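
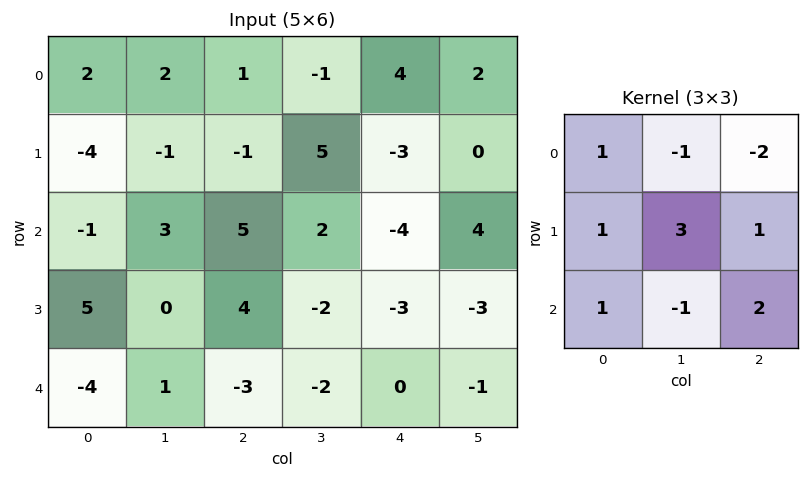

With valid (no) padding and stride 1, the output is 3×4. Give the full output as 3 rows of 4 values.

-4 6 0 1
25 2 7 -3
-16 4 5 -20

Output[0,0]: The receptive field on the input at this output position is [2 2 1 / -4 -1 -1 / -1 3 5]. Elementwise product with the kernel and sum: 2·1 + 2·-1 + 1·-2 + -4·1 + -1·3 + -1·1 + -1·1 + 3·-1 + 5·2.
Output[0,1]: The receptive field on the input at this output position is [2 1 -1 / -1 -1 5 / 3 5 2]. Elementwise product with the kernel and sum: 2·1 + 1·-1 + -1·-2 + -1·1 + -1·3 + 5·1 + 3·1 + 5·-1 + 2·2.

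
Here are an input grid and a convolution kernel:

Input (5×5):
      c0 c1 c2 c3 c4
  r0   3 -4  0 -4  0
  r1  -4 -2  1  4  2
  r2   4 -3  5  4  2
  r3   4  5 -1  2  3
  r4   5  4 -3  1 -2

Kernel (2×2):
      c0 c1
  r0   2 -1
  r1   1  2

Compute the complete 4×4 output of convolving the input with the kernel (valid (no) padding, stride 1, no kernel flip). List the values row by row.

Output[0,0]: The receptive field on the input at this output position is [3 -4 / -4 -2]. Elementwise product with the kernel and sum: 3·2 + -4·-1 + -4·1 + -2·2.

2 -8 13 0
-8 2 11 14
25 -8 9 14
16 9 -5 -2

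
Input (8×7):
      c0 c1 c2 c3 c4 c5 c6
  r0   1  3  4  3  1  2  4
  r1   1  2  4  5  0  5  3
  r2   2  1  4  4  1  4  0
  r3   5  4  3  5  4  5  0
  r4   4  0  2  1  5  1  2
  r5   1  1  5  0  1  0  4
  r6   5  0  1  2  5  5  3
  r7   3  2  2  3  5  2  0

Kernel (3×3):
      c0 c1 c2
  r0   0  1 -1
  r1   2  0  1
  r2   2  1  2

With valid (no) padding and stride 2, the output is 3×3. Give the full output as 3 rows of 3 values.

Output[0,0]: The receptive field on the input at this output position is [1 3 4 / 1 2 4 / 2 1 4]. Elementwise product with the kernel and sum: 3·1 + 4·-1 + 1·2 + 4·1 + 2·2 + 1·1 + 4·2.

18 24 7
22 28 27
17 21 26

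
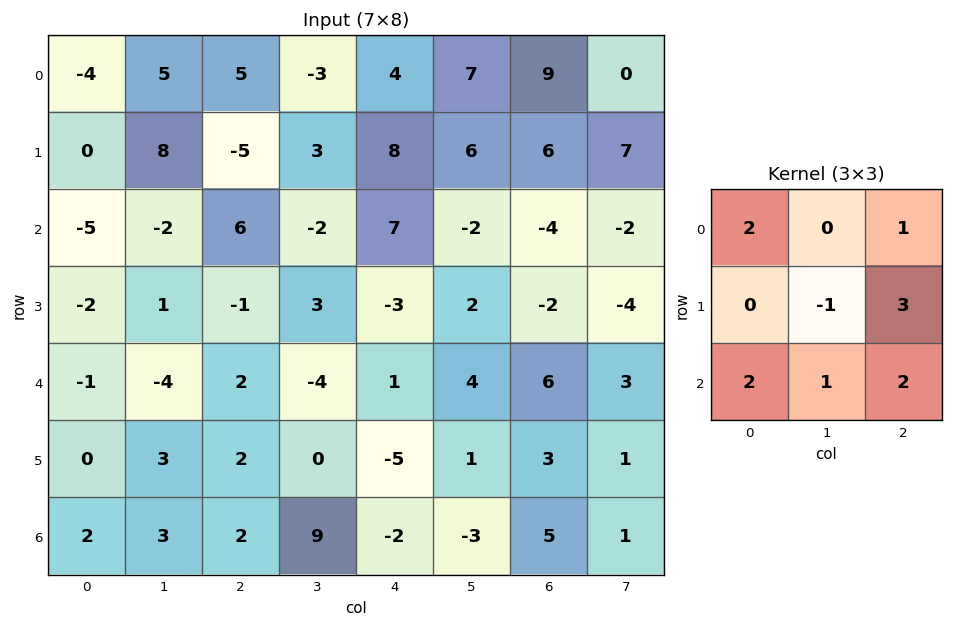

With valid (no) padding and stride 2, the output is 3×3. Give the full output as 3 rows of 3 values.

Output[0,0]: The receptive field on the input at this output position is [-4 5 5 / 0 8 -5 / -5 -2 6]. Elementwise product with the kernel and sum: -4·2 + 5·1 + 8·-1 + -5·3 + -5·2 + -2·1 + 6·2.
Output[0,1]: The receptive field on the input at this output position is [5 -3 4 / -5 3 8 / 6 -2 7]. Elementwise product with the kernel and sum: 5·2 + 4·1 + 3·-1 + 8·3 + 6·2 + -2·1 + 7·2.

-26 59 33
-10 9 20
14 -1 19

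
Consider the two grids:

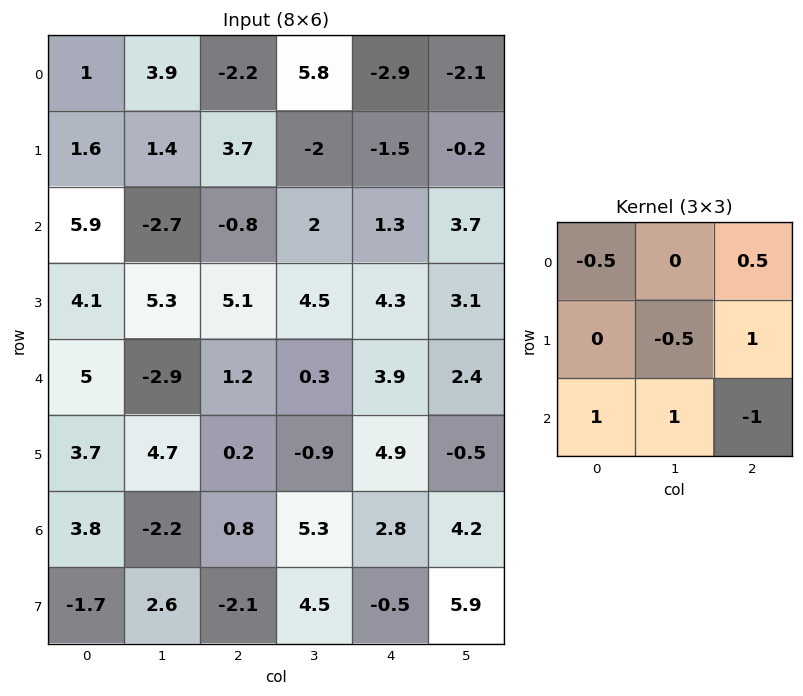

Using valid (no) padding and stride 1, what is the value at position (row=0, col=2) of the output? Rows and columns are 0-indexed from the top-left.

-0.95

The receptive field on the input at this output position is [-2.2 5.8 -2.9 / 3.7 -2 -1.5 / -0.8 2 1.3]. Elementwise product with the kernel and sum: -2.2·-0.5 + -2.9·0.5 + -2·-0.5 + -1.5·1 + -0.8·1 + 2·1 + 1.3·-1.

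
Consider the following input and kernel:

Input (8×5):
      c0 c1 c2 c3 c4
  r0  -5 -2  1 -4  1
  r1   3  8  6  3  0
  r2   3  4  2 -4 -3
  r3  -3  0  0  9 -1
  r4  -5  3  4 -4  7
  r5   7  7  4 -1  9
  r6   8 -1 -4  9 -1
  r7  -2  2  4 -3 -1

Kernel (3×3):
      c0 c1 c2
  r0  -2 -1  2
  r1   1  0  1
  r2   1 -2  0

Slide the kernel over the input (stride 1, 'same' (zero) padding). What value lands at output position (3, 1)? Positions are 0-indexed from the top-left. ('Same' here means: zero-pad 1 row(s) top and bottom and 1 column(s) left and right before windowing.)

The receptive field on the zero-padded input at this output position is [3 4 2 / -3 0 0 / -5 3 4]. Elementwise product with the kernel and sum: 3·-2 + 4·-1 + 2·2 + -3·1 + 0·1 + -5·1 + 3·-2.

-20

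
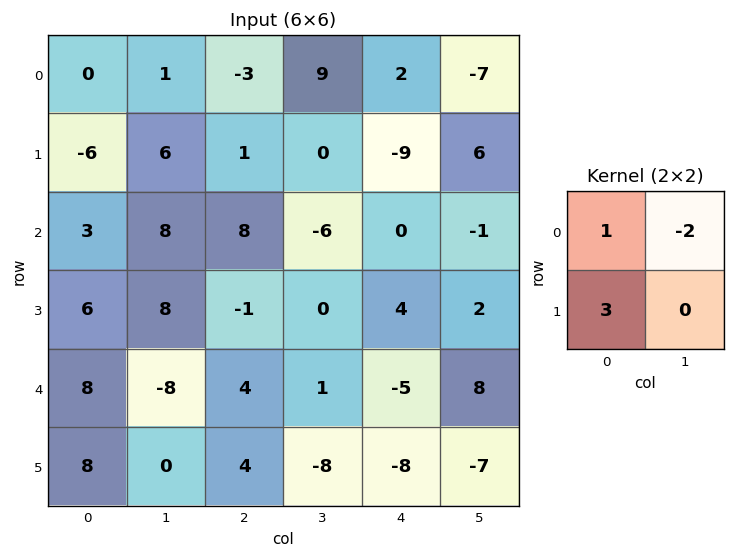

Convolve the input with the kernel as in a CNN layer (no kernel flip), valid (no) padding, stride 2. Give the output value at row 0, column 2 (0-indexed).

-11

The receptive field on the input at this output position is [2 -7 / -9 6]. Elementwise product with the kernel and sum: 2·1 + -7·-2 + -9·3.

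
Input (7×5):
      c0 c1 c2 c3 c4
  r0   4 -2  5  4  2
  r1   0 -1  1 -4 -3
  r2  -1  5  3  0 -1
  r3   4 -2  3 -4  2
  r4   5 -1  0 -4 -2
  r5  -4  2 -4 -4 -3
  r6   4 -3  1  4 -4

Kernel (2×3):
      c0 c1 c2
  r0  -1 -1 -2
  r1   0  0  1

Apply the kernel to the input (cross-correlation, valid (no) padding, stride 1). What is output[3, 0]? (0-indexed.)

The receptive field on the input at this output position is [4 -2 3 / 5 -1 0]. Elementwise product with the kernel and sum: 4·-1 + -2·-1 + 3·-2 + 0·1.

-8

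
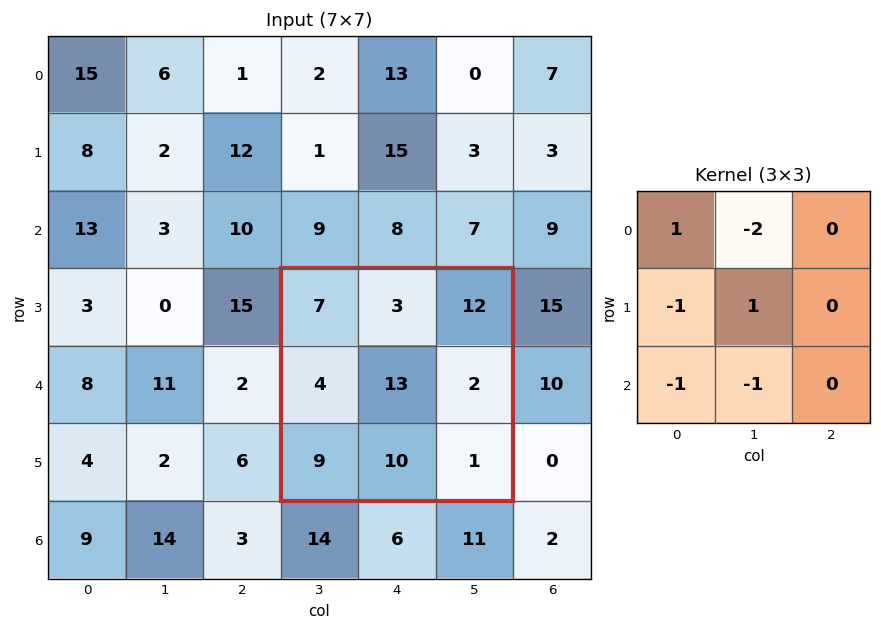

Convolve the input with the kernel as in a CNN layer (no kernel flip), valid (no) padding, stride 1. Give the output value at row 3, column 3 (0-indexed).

The receptive field on the input at this output position is [7 3 12 / 4 13 2 / 9 10 1]. Elementwise product with the kernel and sum: 7·1 + 3·-2 + 4·-1 + 13·1 + 9·-1 + 10·-1.

-9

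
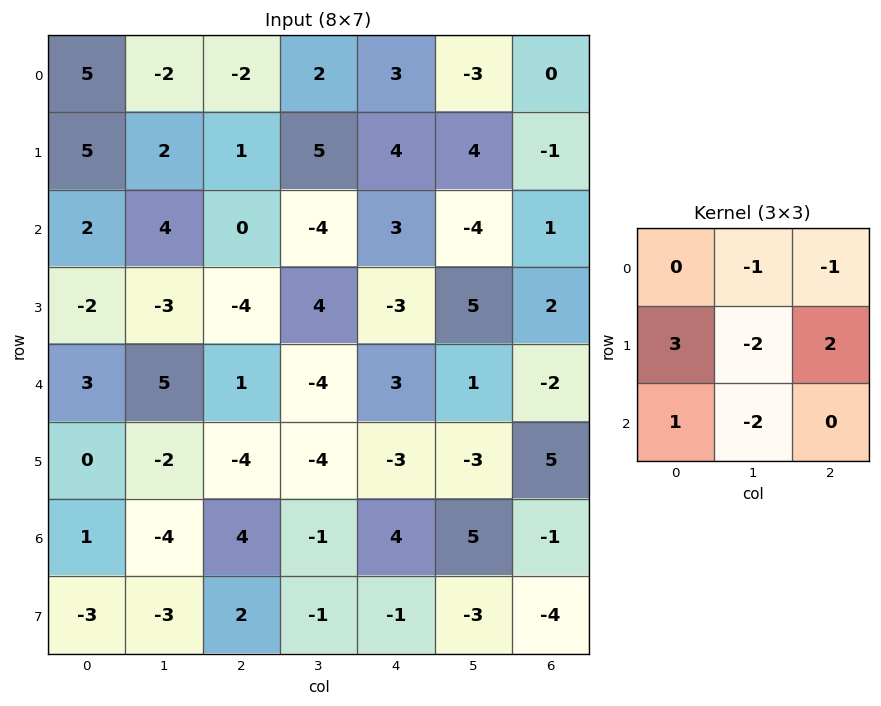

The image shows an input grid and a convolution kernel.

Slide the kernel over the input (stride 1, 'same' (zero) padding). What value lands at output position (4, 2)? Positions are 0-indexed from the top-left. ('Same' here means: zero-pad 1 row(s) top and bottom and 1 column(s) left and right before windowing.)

11

The receptive field on the zero-padded input at this output position is [-3 -4 4 / 5 1 -4 / -2 -4 -4]. Elementwise product with the kernel and sum: -4·-1 + 4·-1 + 5·3 + 1·-2 + -4·2 + -2·1 + -4·-2.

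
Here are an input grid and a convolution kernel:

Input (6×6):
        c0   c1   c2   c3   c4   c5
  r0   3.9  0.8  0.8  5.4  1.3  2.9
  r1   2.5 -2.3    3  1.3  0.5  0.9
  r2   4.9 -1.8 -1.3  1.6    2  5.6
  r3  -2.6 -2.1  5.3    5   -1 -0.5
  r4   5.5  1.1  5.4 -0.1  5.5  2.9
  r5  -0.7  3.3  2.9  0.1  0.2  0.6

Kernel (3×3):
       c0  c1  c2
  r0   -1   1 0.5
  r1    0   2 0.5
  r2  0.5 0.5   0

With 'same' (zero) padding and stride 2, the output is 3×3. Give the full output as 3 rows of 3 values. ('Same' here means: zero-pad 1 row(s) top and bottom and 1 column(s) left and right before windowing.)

Output[0,0]: The receptive field on the zero-padded input at this output position is [0 0 0 / 0 3.9 0.8 / 0 2.5 -2.3]. Elementwise product with the kernel and sum: 0·-1 + 0·1 + 0·0.5 + 3.9·2 + 0.8·0.5 + 0·0.5 + 2.5·0.5.
Output[0,1]: The receptive field on the zero-padded input at this output position is [0 0 0 / 0.8 0.8 5.4 / -2.3 3 1.3]. Elementwise product with the kernel and sum: 0·-1 + 0·1 + 0·0.5 + 0.8·2 + 5.4·0.5 + -2.3·0.5 + 3·0.5.

9.45 4.65 4.95
8.95 5.75 8.45
7.55 23.75 6.35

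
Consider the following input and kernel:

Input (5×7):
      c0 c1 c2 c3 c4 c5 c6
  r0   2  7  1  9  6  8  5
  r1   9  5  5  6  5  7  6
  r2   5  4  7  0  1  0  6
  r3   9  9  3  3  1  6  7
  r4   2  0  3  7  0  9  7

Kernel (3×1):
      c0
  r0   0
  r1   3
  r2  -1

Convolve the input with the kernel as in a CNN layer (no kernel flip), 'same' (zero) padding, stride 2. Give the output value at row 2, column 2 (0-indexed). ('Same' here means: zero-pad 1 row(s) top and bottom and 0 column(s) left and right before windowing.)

The receptive field on the zero-padded input at this output position is [1 / 0 / 0]. Elementwise product with the kernel and sum: 0·3 + 0·-1.

0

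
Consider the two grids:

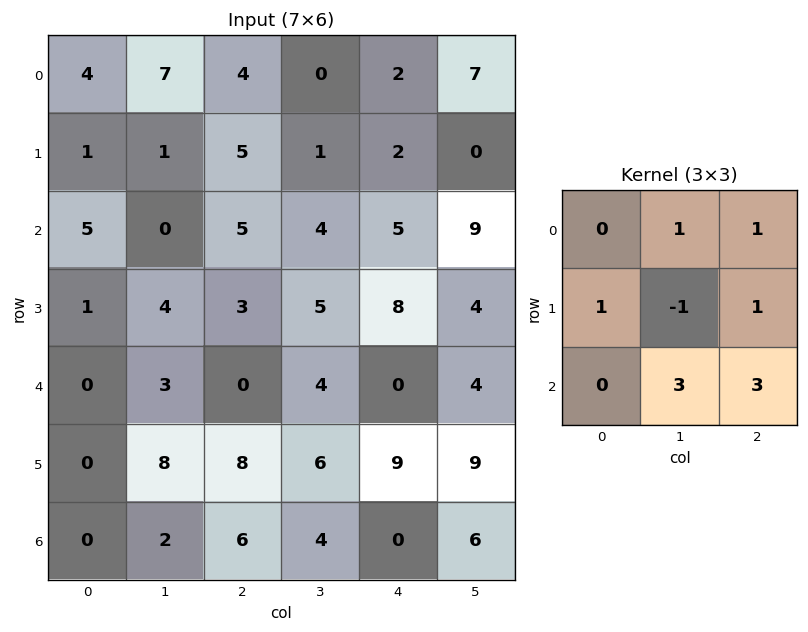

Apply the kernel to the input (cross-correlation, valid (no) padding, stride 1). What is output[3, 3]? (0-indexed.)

The receptive field on the input at this output position is [5 8 4 / 4 0 4 / 6 9 9]. Elementwise product with the kernel and sum: 8·1 + 4·1 + 4·1 + 0·-1 + 4·1 + 9·3 + 9·3.

74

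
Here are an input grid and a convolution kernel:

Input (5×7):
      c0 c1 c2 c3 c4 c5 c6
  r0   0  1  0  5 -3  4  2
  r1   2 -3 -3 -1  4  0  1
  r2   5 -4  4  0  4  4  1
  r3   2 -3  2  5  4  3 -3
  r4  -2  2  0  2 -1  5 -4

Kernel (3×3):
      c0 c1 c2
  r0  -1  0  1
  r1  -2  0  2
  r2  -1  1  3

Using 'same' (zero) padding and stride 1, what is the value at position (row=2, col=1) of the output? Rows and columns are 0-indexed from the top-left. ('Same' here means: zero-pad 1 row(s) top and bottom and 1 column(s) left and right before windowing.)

-6

The receptive field on the zero-padded input at this output position is [2 -3 -3 / 5 -4 4 / 2 -3 2]. Elementwise product with the kernel and sum: 2·-1 + -3·1 + 5·-2 + 4·2 + 2·-1 + -3·1 + 2·3.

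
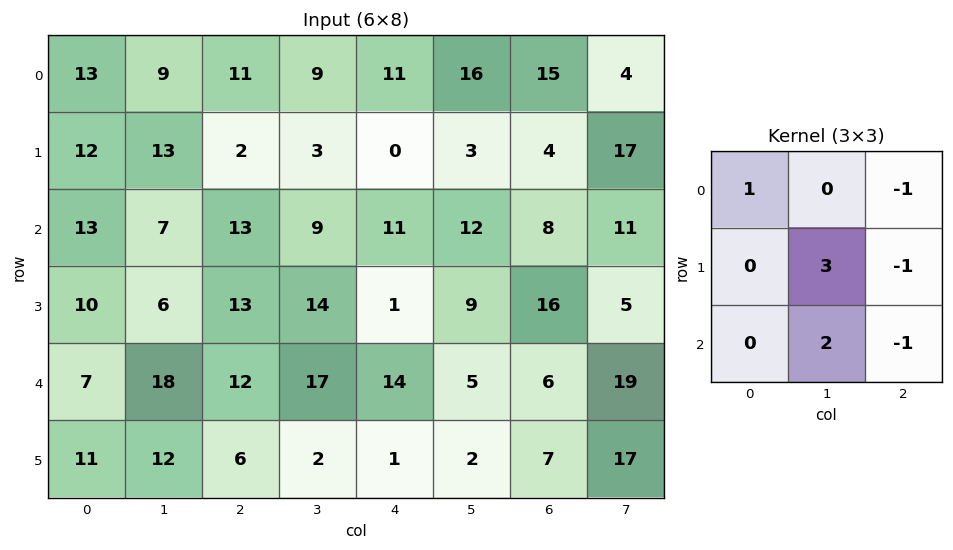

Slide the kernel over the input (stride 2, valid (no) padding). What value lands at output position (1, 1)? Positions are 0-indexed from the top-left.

63

The receptive field on the input at this output position is [13 9 11 / 13 14 1 / 12 17 14]. Elementwise product with the kernel and sum: 13·1 + 11·-1 + 14·3 + 1·-1 + 17·2 + 14·-1.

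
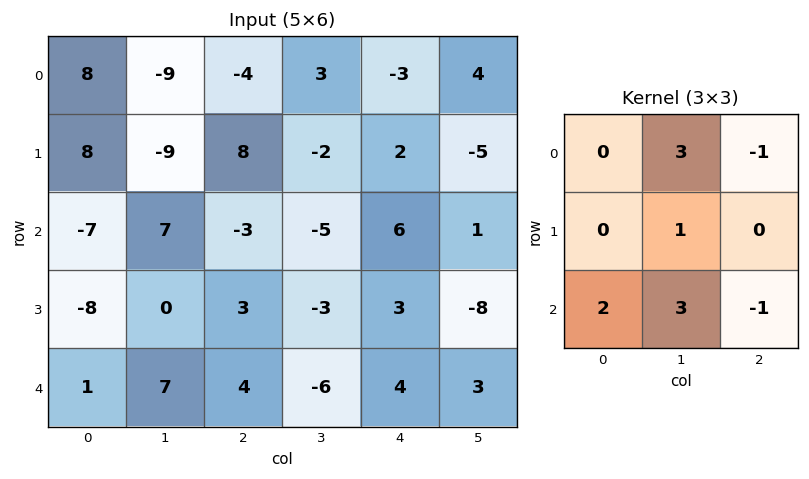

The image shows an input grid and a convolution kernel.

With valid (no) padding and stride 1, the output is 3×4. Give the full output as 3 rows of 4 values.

Output[0,0]: The receptive field on the input at this output position is [8 -9 -4 / 8 -9 8 / -7 7 -3]. Elementwise product with the kernel and sum: -9·3 + -4·-1 + -9·1 + -7·2 + 7·3 + -3·-1.
Output[0,1]: The receptive field on the input at this output position is [-9 -4 3 / -9 8 -2 / 7 -3 -5]. Elementwise product with the kernel and sum: -4·3 + 3·-1 + 8·1 + 7·2 + -3·3 + -5·-1.

-22 3 -17 -4
-47 35 -19 28
43 31 -38 17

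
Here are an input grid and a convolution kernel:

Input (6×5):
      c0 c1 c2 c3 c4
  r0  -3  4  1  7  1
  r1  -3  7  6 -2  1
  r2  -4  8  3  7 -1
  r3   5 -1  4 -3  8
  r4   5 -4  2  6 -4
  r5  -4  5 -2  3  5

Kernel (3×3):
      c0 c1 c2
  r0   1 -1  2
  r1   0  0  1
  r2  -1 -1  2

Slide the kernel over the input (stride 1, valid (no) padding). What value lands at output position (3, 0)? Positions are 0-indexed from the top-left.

The receptive field on the input at this output position is [5 -1 4 / 5 -4 2 / -4 5 -2]. Elementwise product with the kernel and sum: 5·1 + -1·-1 + 4·2 + 2·1 + -4·-1 + 5·-1 + -2·2.

11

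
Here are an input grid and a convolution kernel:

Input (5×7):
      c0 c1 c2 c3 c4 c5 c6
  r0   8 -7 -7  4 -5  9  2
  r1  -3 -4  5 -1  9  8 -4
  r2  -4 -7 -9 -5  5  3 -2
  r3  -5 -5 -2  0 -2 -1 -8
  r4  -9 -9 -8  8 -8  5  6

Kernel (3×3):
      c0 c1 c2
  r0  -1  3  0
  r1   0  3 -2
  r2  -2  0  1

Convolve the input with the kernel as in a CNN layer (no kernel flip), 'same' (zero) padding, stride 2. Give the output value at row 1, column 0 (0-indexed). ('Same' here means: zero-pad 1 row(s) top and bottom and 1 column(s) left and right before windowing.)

-12

The receptive field on the zero-padded input at this output position is [0 -3 -4 / 0 -4 -7 / 0 -5 -5]. Elementwise product with the kernel and sum: 0·-1 + -3·3 + -4·3 + -7·-2 + 0·-2 + -5·1.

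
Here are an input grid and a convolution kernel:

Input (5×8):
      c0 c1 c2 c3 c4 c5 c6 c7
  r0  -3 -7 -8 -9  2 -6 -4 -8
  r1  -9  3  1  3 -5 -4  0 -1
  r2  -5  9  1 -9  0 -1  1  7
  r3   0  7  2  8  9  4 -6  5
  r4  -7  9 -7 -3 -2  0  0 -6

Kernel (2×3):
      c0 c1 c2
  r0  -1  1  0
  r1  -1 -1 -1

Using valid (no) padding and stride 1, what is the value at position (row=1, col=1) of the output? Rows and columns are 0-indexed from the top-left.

The receptive field on the input at this output position is [3 1 3 / 9 1 -9]. Elementwise product with the kernel and sum: 3·-1 + 1·1 + 9·-1 + 1·-1 + -9·-1.

-3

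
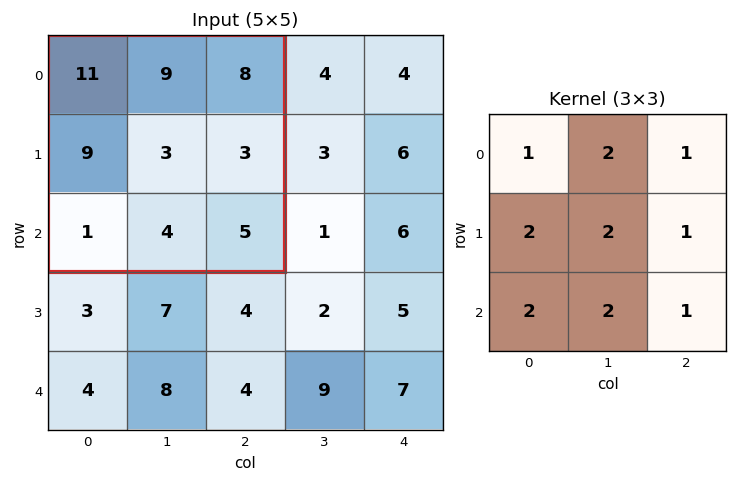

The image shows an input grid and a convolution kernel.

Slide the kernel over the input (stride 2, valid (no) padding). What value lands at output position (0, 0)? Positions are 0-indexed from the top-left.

79

The receptive field on the input at this output position is [11 9 8 / 9 3 3 / 1 4 5]. Elementwise product with the kernel and sum: 11·1 + 9·2 + 8·1 + 9·2 + 3·2 + 3·1 + 1·2 + 4·2 + 5·1.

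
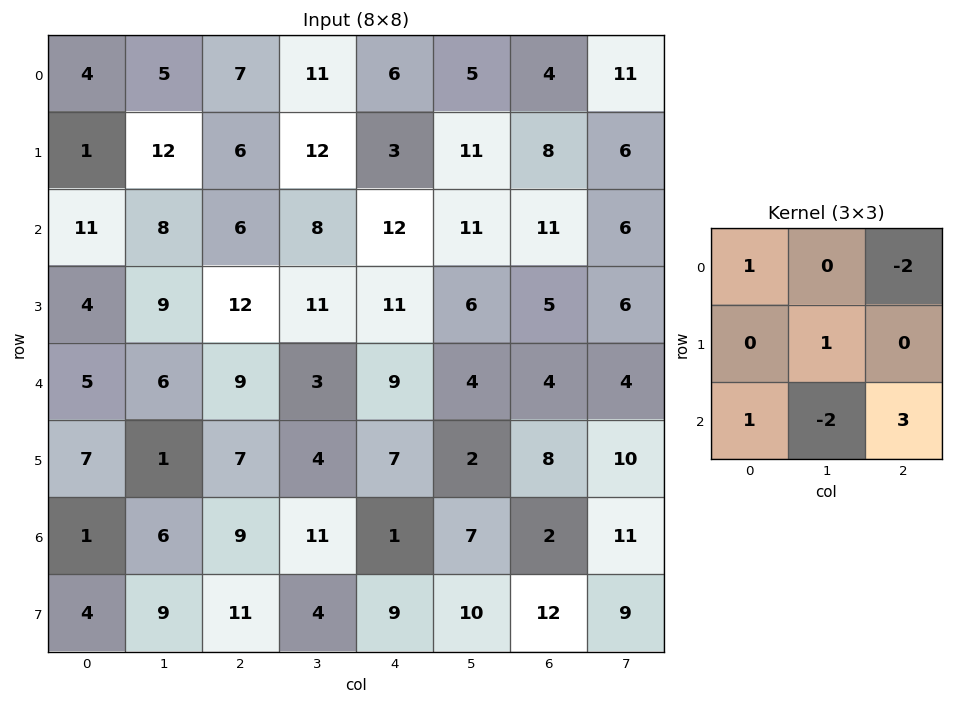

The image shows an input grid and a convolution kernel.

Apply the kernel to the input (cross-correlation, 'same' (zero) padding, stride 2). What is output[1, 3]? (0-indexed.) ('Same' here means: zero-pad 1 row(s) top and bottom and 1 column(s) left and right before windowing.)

24

The receptive field on the zero-padded input at this output position is [11 8 6 / 11 11 6 / 6 5 6]. Elementwise product with the kernel and sum: 11·1 + 6·-2 + 11·1 + 6·1 + 5·-2 + 6·3.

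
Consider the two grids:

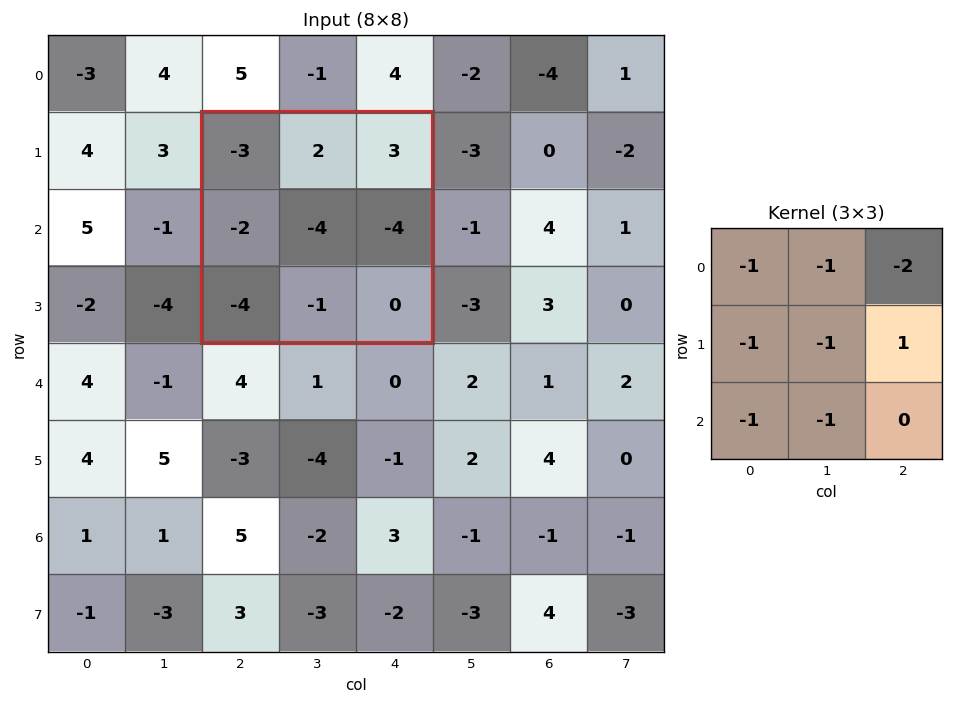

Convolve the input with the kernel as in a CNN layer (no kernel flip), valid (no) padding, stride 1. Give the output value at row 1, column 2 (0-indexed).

The receptive field on the input at this output position is [-3 2 3 / -2 -4 -4 / -4 -1 0]. Elementwise product with the kernel and sum: -3·-1 + 2·-1 + 3·-2 + -2·-1 + -4·-1 + -4·1 + -4·-1 + -1·-1.

2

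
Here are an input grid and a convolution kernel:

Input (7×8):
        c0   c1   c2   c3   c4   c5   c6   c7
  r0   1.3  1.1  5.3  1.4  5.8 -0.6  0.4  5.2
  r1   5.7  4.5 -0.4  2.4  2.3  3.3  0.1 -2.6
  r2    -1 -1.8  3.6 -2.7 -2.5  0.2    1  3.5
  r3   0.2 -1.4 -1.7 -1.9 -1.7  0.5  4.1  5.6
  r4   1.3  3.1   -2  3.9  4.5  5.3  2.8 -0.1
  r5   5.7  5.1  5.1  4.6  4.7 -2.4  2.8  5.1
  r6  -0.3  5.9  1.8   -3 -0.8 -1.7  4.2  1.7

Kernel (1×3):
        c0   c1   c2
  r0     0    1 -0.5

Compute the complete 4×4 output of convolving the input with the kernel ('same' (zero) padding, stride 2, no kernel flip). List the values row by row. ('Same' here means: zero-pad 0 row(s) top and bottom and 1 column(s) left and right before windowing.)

0.75 4.6 6.1 -2.2
-0.1 4.95 -2.6 -0.75
-0.25 -3.95 1.85 2.85
-3.25 3.3 0.05 3.35

Output[0,0]: The receptive field on the zero-padded input at this output position is [0 1.3 1.1]. Elementwise product with the kernel and sum: 1.3·1 + 1.1·-0.5.
Output[0,1]: The receptive field on the zero-padded input at this output position is [1.1 5.3 1.4]. Elementwise product with the kernel and sum: 5.3·1 + 1.4·-0.5.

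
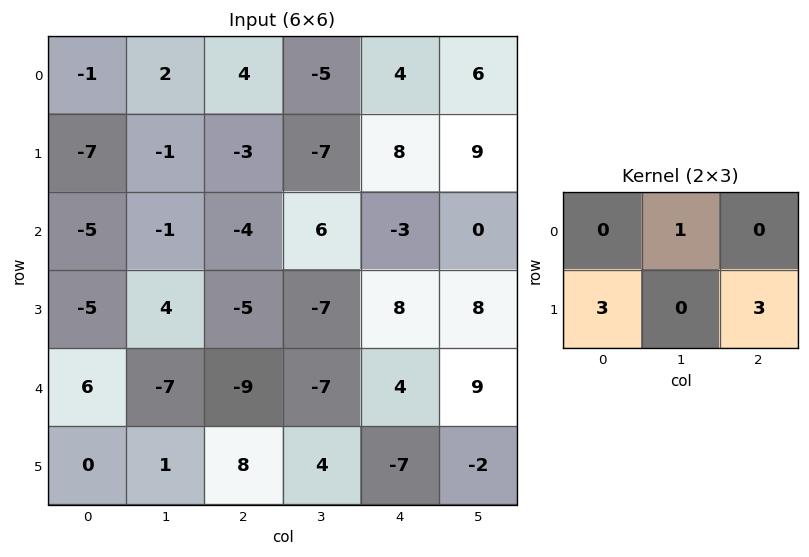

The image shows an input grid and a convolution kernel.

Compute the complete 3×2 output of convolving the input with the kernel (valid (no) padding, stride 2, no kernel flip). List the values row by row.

-28 10
-31 15
17 -4

Output[0,0]: The receptive field on the input at this output position is [-1 2 4 / -7 -1 -3]. Elementwise product with the kernel and sum: 2·1 + -7·3 + -3·3.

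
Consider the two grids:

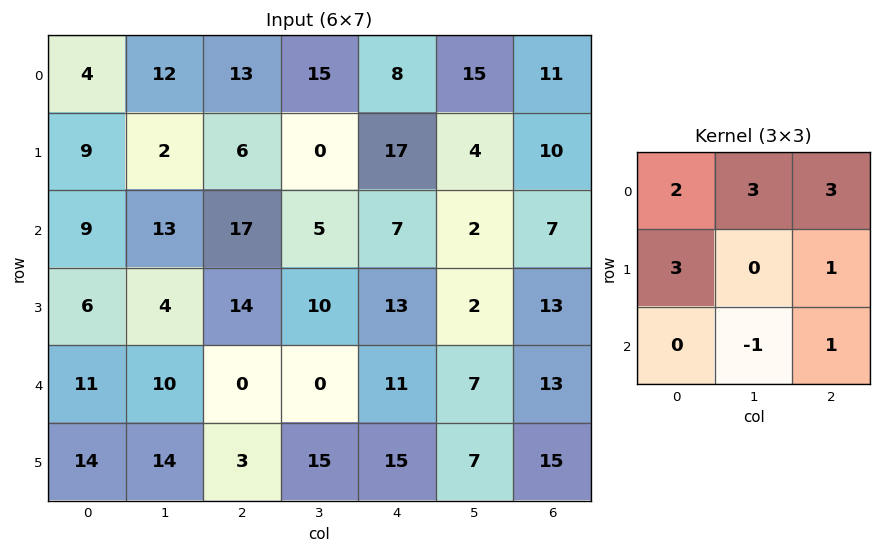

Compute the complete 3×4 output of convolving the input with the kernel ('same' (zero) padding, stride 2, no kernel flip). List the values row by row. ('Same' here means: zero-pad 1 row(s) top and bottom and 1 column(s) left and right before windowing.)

5 45 47 35
44 62 69 31
40 122 64 49

Output[0,0]: The receptive field on the zero-padded input at this output position is [0 0 0 / 0 4 12 / 0 9 2]. Elementwise product with the kernel and sum: 0·2 + 0·3 + 0·3 + 0·3 + 12·1 + 9·-1 + 2·1.
Output[0,1]: The receptive field on the zero-padded input at this output position is [0 0 0 / 12 13 15 / 2 6 0]. Elementwise product with the kernel and sum: 0·2 + 0·3 + 0·3 + 12·3 + 15·1 + 6·-1 + 0·1.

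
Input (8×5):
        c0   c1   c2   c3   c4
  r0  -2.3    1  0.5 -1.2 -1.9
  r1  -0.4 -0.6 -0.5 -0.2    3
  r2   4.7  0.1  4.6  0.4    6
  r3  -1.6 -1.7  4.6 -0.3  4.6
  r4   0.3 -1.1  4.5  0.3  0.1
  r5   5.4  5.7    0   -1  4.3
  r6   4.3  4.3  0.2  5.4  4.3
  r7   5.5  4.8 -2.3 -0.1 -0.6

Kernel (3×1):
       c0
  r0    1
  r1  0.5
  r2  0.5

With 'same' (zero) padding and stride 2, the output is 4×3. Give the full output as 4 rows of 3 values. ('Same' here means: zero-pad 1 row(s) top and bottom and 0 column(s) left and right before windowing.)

Output[0,0]: The receptive field on the zero-padded input at this output position is [0 / -2.3 / -0.4]. Elementwise product with the kernel and sum: 0·1 + -2.3·0.5 + -0.4·0.5.

-1.35 0 0.55
1.15 4.1 8.3
1.25 6.85 6.8
10.3 -1.05 6.15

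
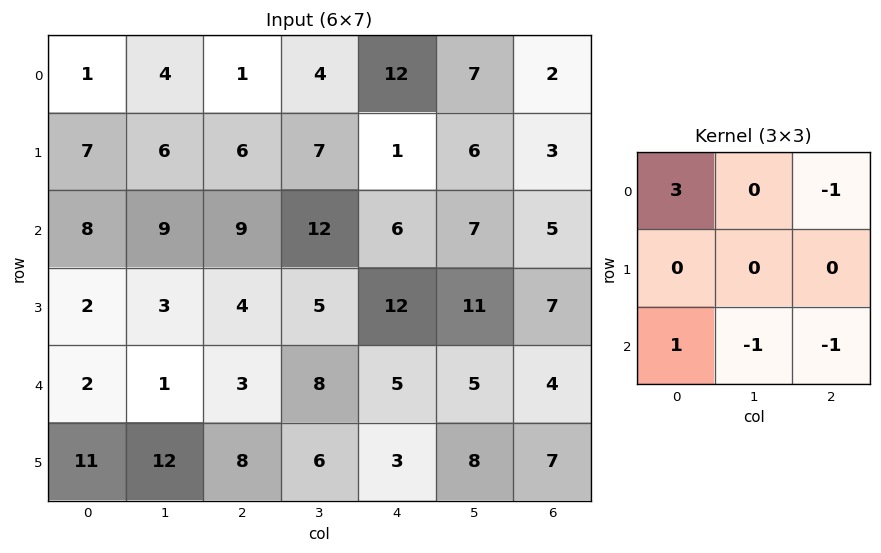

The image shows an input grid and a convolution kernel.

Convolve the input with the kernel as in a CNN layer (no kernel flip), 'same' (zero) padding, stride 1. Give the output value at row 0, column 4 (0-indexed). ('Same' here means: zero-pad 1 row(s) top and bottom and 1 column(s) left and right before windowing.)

The receptive field on the zero-padded input at this output position is [0 0 0 / 4 12 7 / 7 1 6]. Elementwise product with the kernel and sum: 0·3 + 0·-1 + 7·1 + 1·-1 + 6·-1.

0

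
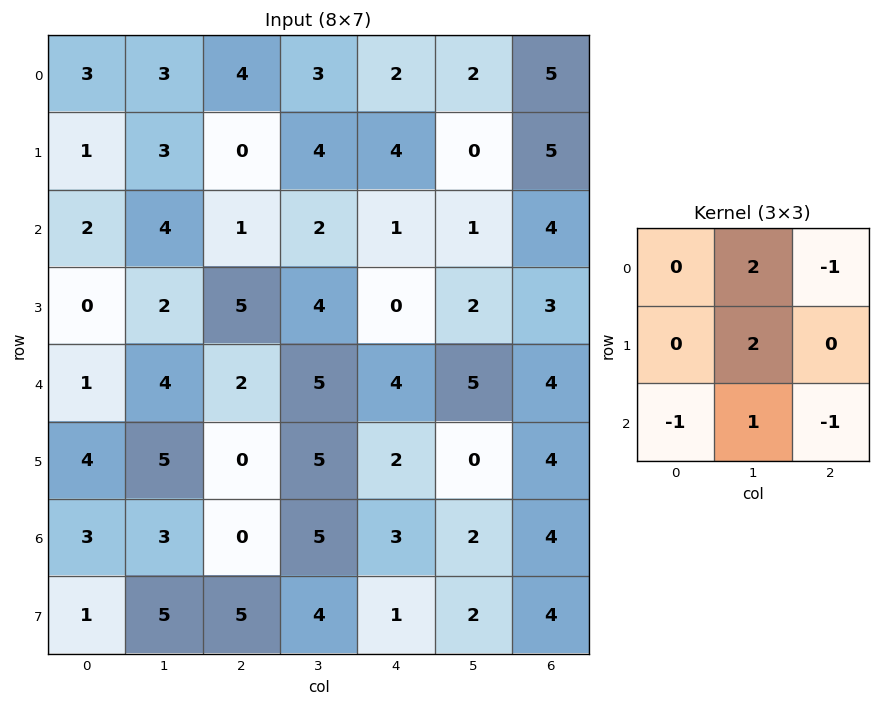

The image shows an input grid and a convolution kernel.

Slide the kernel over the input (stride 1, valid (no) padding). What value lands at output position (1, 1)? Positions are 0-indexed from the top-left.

The receptive field on the input at this output position is [3 0 4 / 4 1 2 / 2 5 4]. Elementwise product with the kernel and sum: 0·2 + 4·-1 + 1·2 + 2·-1 + 5·1 + 4·-1.

-3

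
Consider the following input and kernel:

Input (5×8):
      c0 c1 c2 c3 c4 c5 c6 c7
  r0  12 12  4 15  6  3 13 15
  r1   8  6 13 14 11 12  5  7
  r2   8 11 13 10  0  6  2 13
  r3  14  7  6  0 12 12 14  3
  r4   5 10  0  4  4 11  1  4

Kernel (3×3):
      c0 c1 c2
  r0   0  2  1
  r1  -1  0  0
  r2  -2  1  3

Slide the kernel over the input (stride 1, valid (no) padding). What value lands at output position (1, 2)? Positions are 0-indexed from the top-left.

The receptive field on the input at this output position is [13 14 11 / 13 10 0 / 6 0 12]. Elementwise product with the kernel and sum: 14·2 + 11·1 + 13·-1 + 6·-2 + 0·1 + 12·3.

50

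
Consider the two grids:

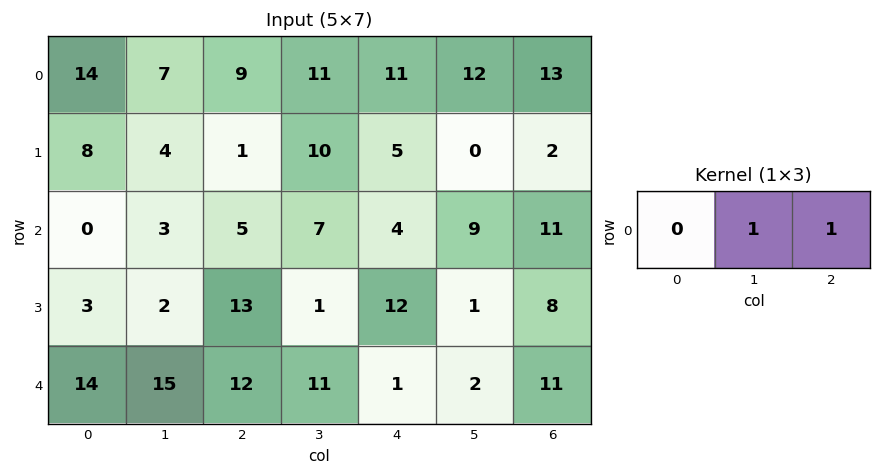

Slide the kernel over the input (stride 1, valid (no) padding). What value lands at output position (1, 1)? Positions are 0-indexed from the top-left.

The receptive field on the input at this output position is [4 1 10]. Elementwise product with the kernel and sum: 1·1 + 10·1.

11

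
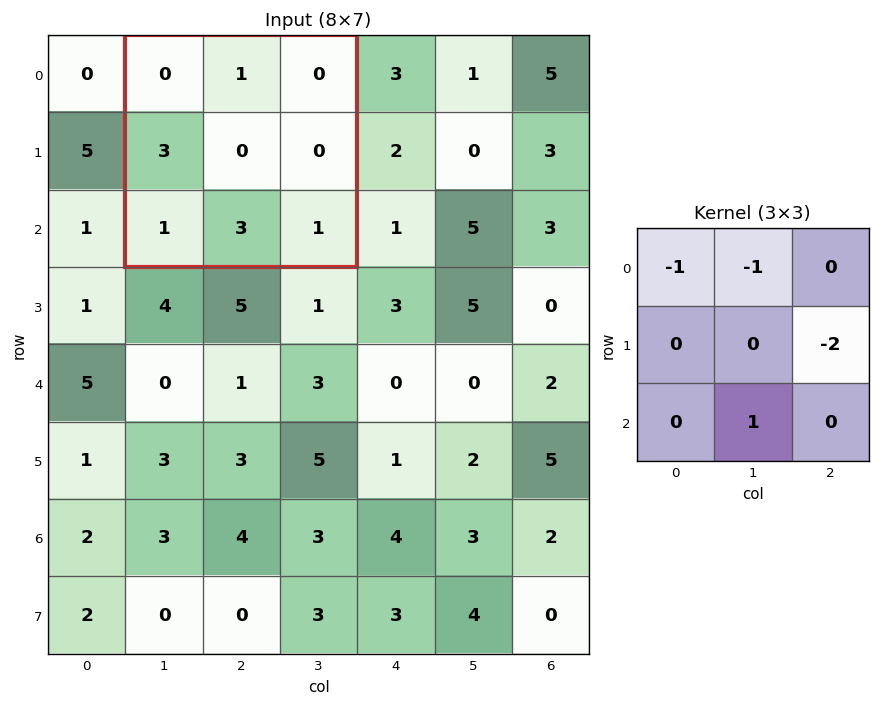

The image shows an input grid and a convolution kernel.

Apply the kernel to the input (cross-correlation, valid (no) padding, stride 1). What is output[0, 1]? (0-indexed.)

The receptive field on the input at this output position is [0 1 0 / 3 0 0 / 1 3 1]. Elementwise product with the kernel and sum: 0·-1 + 1·-1 + 0·-2 + 3·1.

2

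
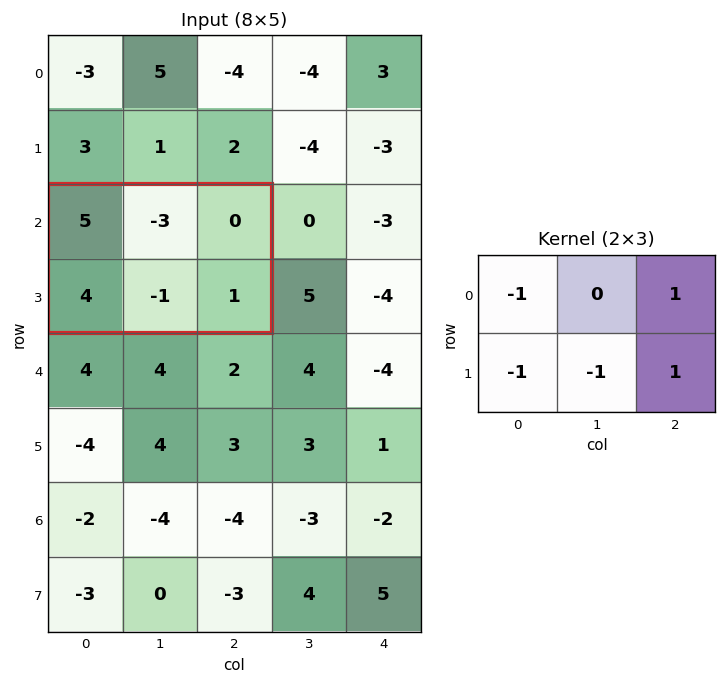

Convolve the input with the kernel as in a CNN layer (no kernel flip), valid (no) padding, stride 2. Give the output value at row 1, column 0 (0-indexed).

The receptive field on the input at this output position is [5 -3 0 / 4 -1 1]. Elementwise product with the kernel and sum: 5·-1 + 0·1 + 4·-1 + -1·-1 + 1·1.

-7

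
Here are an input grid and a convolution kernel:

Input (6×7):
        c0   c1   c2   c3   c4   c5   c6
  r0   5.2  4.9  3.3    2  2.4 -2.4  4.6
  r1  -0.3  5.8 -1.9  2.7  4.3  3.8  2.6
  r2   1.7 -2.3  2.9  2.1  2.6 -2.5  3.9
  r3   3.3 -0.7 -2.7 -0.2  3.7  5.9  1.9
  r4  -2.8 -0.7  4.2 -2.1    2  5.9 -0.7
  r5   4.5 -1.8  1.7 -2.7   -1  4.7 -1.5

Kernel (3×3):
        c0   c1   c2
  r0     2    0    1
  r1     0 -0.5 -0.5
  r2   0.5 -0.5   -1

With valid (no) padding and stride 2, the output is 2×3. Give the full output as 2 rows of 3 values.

Output[0,0]: The receptive field on the input at this output position is [5.2 4.9 3.3 / -0.3 5.8 -1.9 / 1.7 -2.3 2.9]. Elementwise product with the kernel and sum: 5.2·2 + 3.3·1 + 5.8·-0.5 + -1.9·-0.5 + 1.7·0.5 + -2.3·-0.5 + 2.9·-1.

10.85 3.3 4.85
2.75 7.8 3.95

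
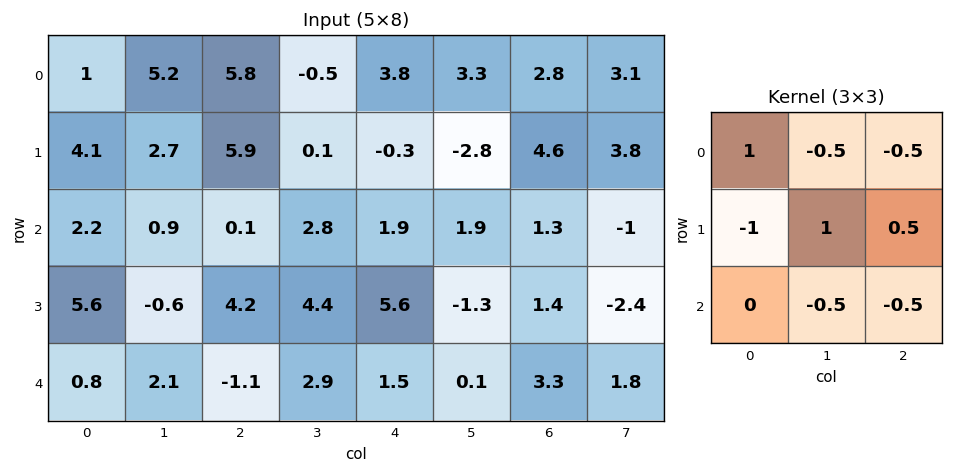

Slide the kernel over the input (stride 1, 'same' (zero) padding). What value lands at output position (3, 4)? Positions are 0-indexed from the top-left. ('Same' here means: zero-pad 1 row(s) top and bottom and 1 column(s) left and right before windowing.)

0.65

The receptive field on the zero-padded input at this output position is [2.8 1.9 1.9 / 4.4 5.6 -1.3 / 2.9 1.5 0.1]. Elementwise product with the kernel and sum: 2.8·1 + 1.9·-0.5 + 1.9·-0.5 + 4.4·-1 + 5.6·1 + -1.3·0.5 + 1.5·-0.5 + 0.1·-0.5.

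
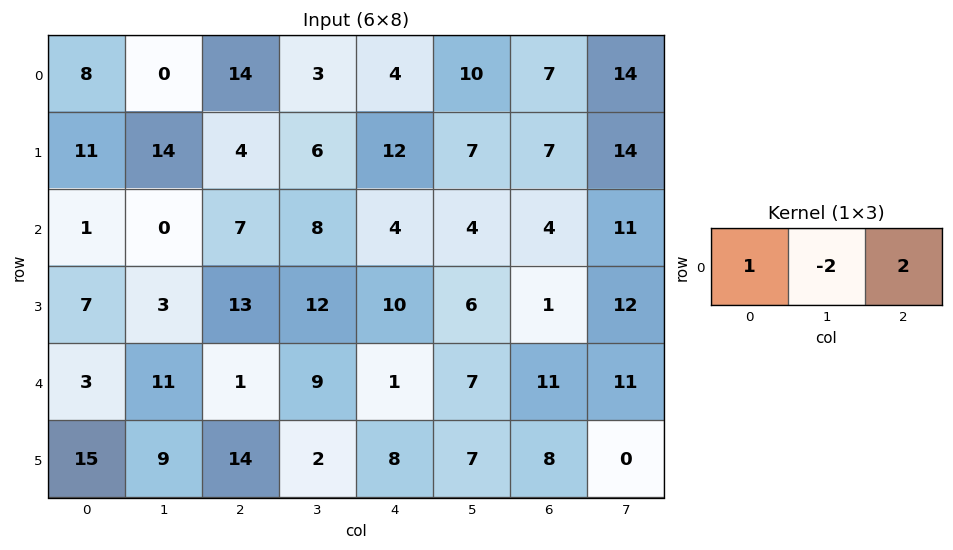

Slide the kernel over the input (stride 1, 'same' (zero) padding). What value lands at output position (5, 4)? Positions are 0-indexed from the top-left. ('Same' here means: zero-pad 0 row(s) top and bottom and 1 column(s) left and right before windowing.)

0

The receptive field on the zero-padded input at this output position is [2 8 7]. Elementwise product with the kernel and sum: 2·1 + 8·-2 + 7·2.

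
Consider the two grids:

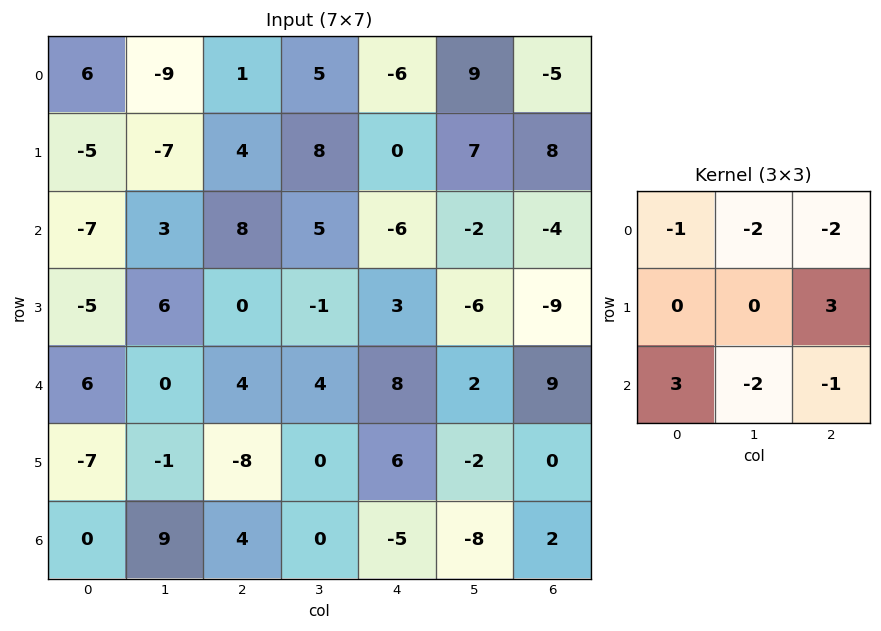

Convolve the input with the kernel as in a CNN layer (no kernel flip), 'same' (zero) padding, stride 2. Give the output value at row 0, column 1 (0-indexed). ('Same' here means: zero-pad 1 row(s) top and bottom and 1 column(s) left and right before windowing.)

The receptive field on the zero-padded input at this output position is [0 0 0 / -9 1 5 / -7 4 8]. Elementwise product with the kernel and sum: 0·-1 + 0·-2 + 0·-2 + 5·3 + -7·3 + 4·-2 + 8·-1.

-22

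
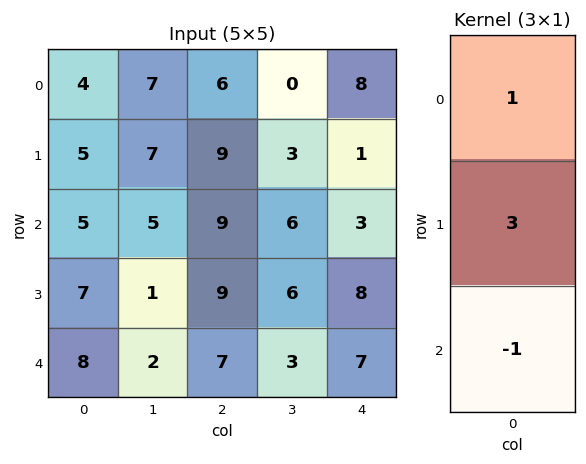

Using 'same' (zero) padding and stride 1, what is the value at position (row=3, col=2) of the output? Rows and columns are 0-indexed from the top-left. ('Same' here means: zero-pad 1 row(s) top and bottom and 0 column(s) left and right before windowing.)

The receptive field on the zero-padded input at this output position is [9 / 9 / 7]. Elementwise product with the kernel and sum: 9·1 + 9·3 + 7·-1.

29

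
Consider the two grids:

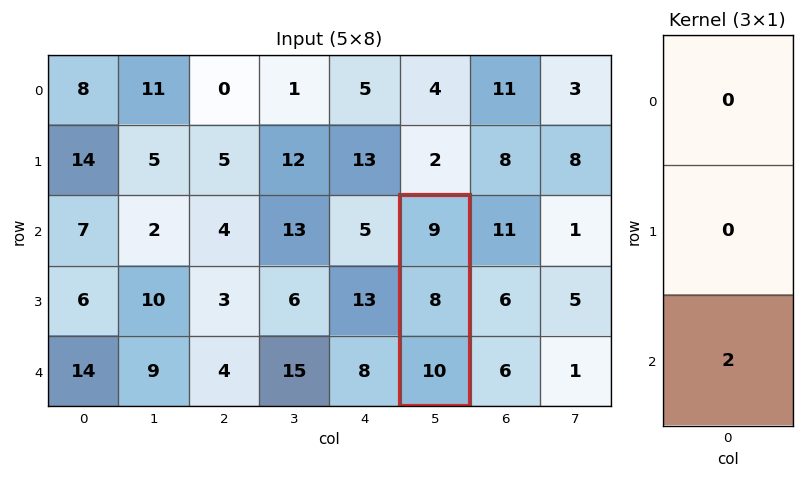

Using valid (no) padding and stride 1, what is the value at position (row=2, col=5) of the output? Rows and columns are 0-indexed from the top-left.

20

The receptive field on the input at this output position is [9 / 8 / 10]. Elementwise product with the kernel and sum: 10·2.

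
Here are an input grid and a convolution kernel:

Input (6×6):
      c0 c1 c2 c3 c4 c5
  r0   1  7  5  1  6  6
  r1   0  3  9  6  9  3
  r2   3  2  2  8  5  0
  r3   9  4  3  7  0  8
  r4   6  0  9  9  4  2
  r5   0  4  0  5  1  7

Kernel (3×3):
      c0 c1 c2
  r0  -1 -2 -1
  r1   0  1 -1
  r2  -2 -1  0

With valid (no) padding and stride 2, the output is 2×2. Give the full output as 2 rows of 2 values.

Output[0,0]: The receptive field on the input at this output position is [1 7 5 / 0 3 9 / 3 2 2]. Elementwise product with the kernel and sum: 1·-1 + 7·-2 + 5·-1 + 3·1 + 9·-1 + 3·-2 + 2·-1.

-34 -28
-20 -43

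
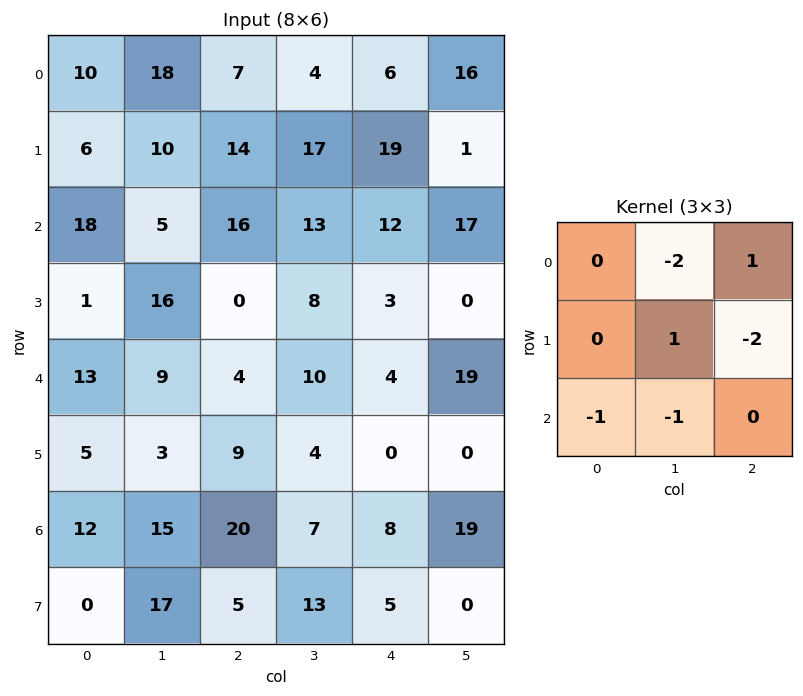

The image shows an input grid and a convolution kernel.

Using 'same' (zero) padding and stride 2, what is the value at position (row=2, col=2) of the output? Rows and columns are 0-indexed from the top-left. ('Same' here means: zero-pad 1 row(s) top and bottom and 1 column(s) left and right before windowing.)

The receptive field on the zero-padded input at this output position is [8 3 0 / 10 4 19 / 4 0 0]. Elementwise product with the kernel and sum: 3·-2 + 0·1 + 4·1 + 19·-2 + 4·-1 + 0·-1.

-44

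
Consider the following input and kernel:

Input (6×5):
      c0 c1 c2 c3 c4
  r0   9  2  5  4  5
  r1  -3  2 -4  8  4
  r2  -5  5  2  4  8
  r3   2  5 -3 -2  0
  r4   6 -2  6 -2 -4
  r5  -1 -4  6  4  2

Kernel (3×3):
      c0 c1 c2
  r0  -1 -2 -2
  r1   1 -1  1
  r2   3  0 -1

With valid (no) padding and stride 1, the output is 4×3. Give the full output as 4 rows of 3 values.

Output[0,0]: The receptive field on the input at this output position is [9 2 5 / -3 2 -4 / -5 5 2]. Elementwise product with the kernel and sum: 9·-1 + 2·-2 + 5·-2 + -3·1 + 2·-1 + -4·1 + -5·3 + 2·-1.
Output[0,1]: The receptive field on the input at this output position is [2 5 4 / 2 -4 8 / 5 2 4]. Elementwise product with the kernel and sum: 2·-1 + 5·-2 + 4·-2 + 2·1 + -4·-1 + 8·1 + 5·3 + 4·-1.

-49 5 -33
8 14 -23
-3 -15 -5
-1 -21 27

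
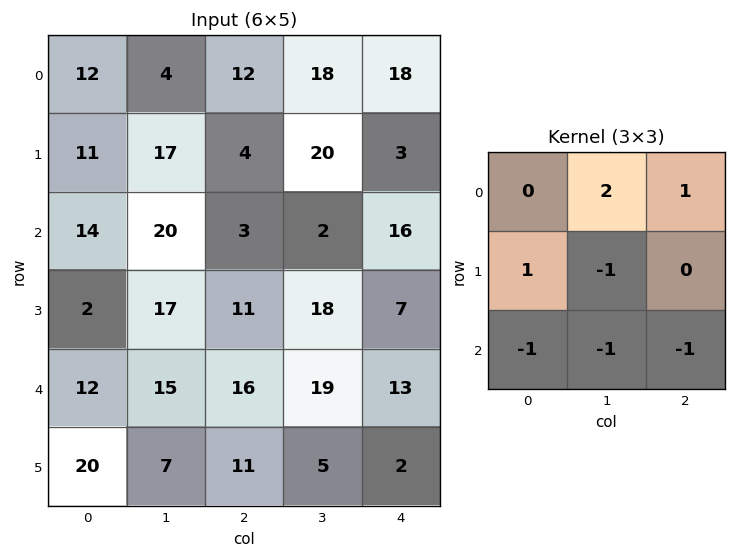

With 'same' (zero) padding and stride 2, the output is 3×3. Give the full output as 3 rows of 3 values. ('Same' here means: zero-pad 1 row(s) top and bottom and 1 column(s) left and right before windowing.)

-40 -49 -23
6 -1 -33
-18 16 13

Output[0,0]: The receptive field on the zero-padded input at this output position is [0 0 0 / 0 12 4 / 0 11 17]. Elementwise product with the kernel and sum: 0·2 + 0·1 + 0·1 + 12·-1 + 0·-1 + 11·-1 + 17·-1.
Output[0,1]: The receptive field on the zero-padded input at this output position is [0 0 0 / 4 12 18 / 17 4 20]. Elementwise product with the kernel and sum: 0·2 + 0·1 + 4·1 + 12·-1 + 17·-1 + 4·-1 + 20·-1.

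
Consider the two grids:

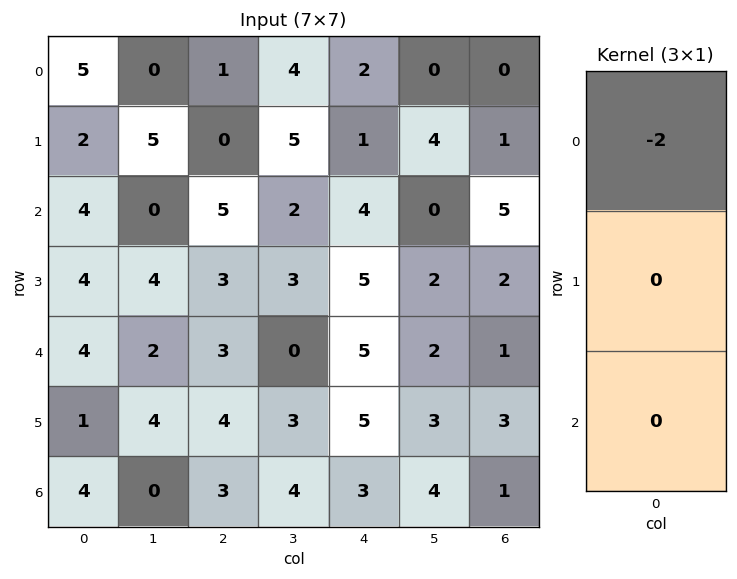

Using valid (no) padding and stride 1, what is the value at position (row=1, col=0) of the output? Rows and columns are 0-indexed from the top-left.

The receptive field on the input at this output position is [2 / 4 / 4]. Elementwise product with the kernel and sum: 2·-2.

-4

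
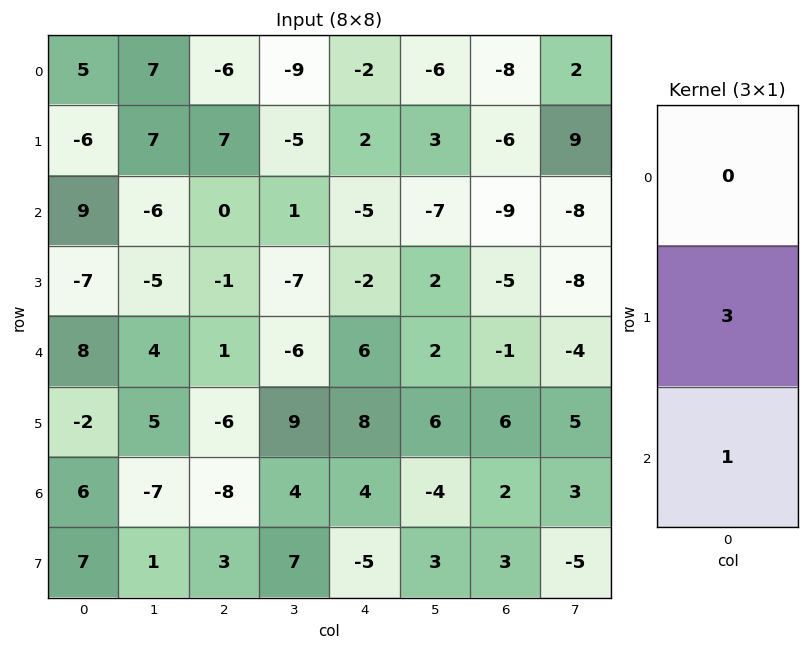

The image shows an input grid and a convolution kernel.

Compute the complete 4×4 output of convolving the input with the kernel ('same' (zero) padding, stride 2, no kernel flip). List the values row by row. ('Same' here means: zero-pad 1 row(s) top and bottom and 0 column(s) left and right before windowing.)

Output[0,0]: The receptive field on the zero-padded input at this output position is [0 / 5 / -6]. Elementwise product with the kernel and sum: 5·3 + -6·1.
Output[0,1]: The receptive field on the zero-padded input at this output position is [0 / -6 / 7]. Elementwise product with the kernel and sum: -6·3 + 7·1.

9 -11 -4 -30
20 -1 -17 -32
22 -3 26 3
25 -21 7 9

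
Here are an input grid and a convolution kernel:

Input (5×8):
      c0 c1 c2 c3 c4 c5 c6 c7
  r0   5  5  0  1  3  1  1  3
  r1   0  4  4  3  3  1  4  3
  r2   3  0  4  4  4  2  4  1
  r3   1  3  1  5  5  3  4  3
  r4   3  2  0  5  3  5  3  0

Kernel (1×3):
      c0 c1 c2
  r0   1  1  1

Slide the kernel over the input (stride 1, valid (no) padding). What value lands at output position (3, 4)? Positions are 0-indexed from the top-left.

The receptive field on the input at this output position is [5 3 4]. Elementwise product with the kernel and sum: 5·1 + 3·1 + 4·1.

12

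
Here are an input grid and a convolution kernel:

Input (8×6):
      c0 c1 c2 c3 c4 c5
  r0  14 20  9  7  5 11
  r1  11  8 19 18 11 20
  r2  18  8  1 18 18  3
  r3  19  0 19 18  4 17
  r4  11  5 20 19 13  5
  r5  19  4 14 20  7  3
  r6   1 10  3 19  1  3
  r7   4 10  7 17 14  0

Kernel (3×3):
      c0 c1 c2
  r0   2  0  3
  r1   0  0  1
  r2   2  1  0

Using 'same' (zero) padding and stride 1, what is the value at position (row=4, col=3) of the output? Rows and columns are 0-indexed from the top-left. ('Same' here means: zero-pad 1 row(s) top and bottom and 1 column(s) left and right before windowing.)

The receptive field on the zero-padded input at this output position is [19 18 4 / 20 19 13 / 14 20 7]. Elementwise product with the kernel and sum: 19·2 + 4·3 + 13·1 + 14·2 + 20·1.

111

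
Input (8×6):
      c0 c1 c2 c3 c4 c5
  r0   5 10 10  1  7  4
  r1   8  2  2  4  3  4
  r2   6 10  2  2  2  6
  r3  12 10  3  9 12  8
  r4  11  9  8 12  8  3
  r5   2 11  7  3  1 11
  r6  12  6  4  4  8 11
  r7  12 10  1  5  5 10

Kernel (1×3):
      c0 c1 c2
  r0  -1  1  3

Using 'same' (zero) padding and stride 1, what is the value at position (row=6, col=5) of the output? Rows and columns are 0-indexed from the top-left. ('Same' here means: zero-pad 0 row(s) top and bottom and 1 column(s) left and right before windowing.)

The receptive field on the zero-padded input at this output position is [8 11 0]. Elementwise product with the kernel and sum: 8·-1 + 11·1 + 0·3.

3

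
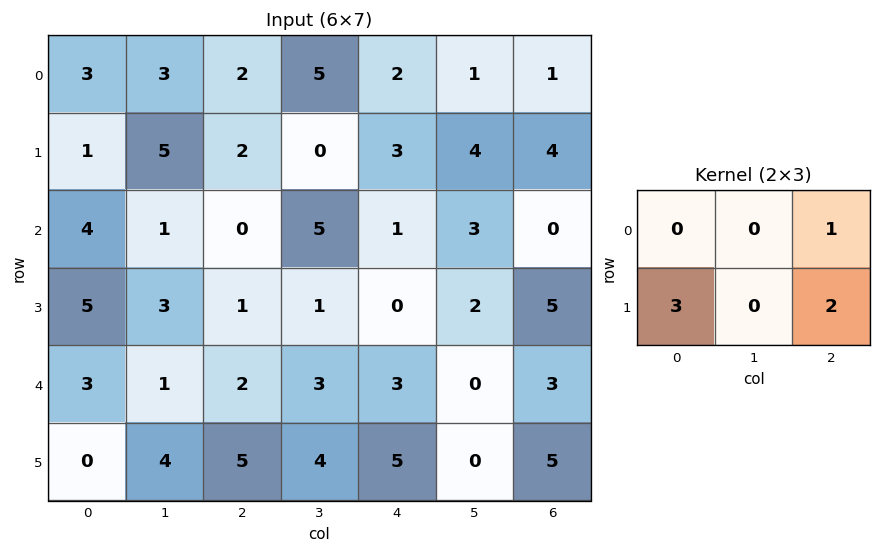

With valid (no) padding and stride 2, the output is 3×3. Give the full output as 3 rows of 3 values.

Output[0,0]: The receptive field on the input at this output position is [3 3 2 / 1 5 2]. Elementwise product with the kernel and sum: 2·1 + 1·3 + 2·2.

9 14 18
17 4 10
12 28 28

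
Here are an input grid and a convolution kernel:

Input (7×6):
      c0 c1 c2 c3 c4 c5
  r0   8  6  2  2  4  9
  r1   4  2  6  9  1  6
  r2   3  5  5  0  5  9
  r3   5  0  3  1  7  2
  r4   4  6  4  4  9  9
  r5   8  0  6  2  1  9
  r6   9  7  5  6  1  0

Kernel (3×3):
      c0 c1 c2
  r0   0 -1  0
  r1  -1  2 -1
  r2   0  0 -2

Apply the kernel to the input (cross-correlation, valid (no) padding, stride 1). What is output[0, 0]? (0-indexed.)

-22

The receptive field on the input at this output position is [8 6 2 / 4 2 6 / 3 5 5]. Elementwise product with the kernel and sum: 6·-1 + 4·-1 + 2·2 + 6·-1 + 5·-2.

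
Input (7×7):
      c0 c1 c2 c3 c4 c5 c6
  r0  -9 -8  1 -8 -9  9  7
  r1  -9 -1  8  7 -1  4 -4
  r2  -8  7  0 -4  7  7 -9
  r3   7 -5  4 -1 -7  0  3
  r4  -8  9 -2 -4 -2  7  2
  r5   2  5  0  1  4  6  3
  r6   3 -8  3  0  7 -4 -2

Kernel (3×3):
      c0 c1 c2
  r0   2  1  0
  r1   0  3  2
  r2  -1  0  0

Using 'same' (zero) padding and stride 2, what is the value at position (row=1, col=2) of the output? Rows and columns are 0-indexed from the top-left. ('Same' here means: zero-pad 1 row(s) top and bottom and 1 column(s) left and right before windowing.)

The receptive field on the zero-padded input at this output position is [7 -1 4 / -4 7 7 / -1 -7 0]. Elementwise product with the kernel and sum: 7·2 + -1·1 + 7·3 + 7·2 + -1·-1.

49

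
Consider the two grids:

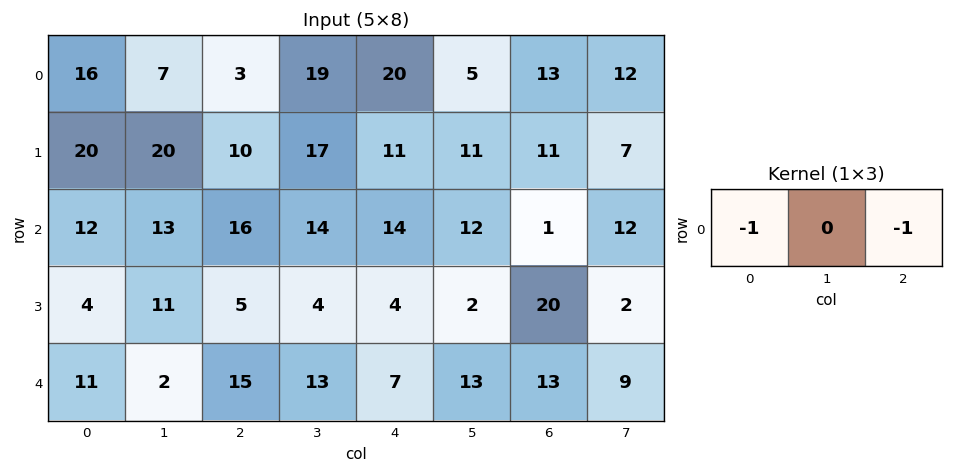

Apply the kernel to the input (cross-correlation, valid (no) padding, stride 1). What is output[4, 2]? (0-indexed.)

-22

The receptive field on the input at this output position is [15 13 7]. Elementwise product with the kernel and sum: 15·-1 + 7·-1.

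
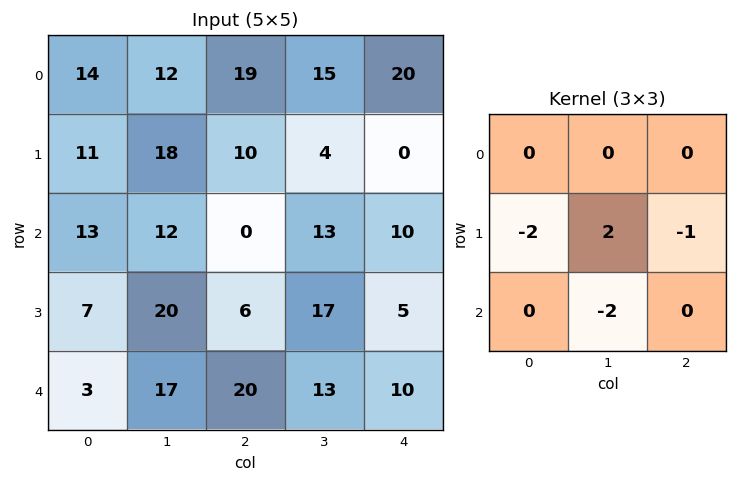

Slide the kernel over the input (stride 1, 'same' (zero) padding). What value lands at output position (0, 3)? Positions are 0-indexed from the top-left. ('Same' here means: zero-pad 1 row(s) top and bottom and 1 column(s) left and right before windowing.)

-36

The receptive field on the zero-padded input at this output position is [0 0 0 / 19 15 20 / 10 4 0]. Elementwise product with the kernel and sum: 19·-2 + 15·2 + 20·-1 + 4·-2.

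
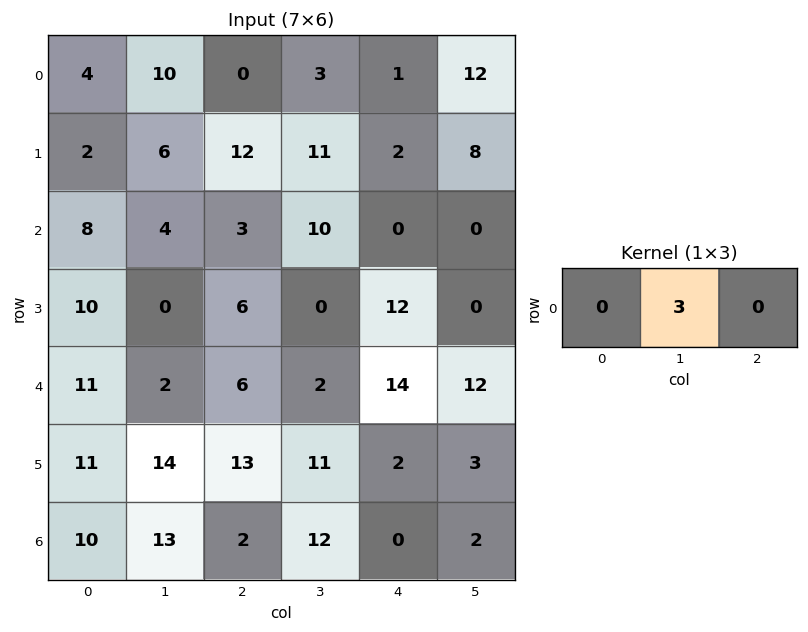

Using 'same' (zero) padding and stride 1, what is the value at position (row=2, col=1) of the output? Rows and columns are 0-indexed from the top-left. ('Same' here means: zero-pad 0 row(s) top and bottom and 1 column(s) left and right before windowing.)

12

The receptive field on the zero-padded input at this output position is [8 4 3]. Elementwise product with the kernel and sum: 4·3.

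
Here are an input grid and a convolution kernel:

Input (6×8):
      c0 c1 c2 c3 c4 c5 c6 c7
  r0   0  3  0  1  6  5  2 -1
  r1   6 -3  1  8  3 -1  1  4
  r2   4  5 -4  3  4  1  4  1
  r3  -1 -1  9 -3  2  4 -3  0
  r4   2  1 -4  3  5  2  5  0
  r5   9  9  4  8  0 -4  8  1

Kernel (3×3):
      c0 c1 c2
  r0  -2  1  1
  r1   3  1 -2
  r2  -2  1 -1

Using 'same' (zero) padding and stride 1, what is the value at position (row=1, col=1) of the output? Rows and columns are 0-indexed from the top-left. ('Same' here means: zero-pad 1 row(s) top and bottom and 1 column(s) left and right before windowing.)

The receptive field on the zero-padded input at this output position is [0 3 0 / 6 -3 1 / 4 5 -4]. Elementwise product with the kernel and sum: 0·-2 + 3·1 + 0·1 + 6·3 + -3·1 + 1·-2 + 4·-2 + 5·1 + -4·-1.

17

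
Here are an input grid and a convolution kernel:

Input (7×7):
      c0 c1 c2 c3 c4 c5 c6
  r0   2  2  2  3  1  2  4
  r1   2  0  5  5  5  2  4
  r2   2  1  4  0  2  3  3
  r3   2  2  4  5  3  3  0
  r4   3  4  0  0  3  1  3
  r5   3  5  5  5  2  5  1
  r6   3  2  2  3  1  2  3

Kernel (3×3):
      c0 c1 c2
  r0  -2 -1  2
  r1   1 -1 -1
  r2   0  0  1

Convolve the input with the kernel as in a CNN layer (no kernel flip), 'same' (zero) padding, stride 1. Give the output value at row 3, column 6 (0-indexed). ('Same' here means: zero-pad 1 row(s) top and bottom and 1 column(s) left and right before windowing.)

-6

The receptive field on the zero-padded input at this output position is [3 3 0 / 3 0 0 / 1 3 0]. Elementwise product with the kernel and sum: 3·-2 + 3·-1 + 0·2 + 3·1 + 0·-1 + 0·-1 + 0·1.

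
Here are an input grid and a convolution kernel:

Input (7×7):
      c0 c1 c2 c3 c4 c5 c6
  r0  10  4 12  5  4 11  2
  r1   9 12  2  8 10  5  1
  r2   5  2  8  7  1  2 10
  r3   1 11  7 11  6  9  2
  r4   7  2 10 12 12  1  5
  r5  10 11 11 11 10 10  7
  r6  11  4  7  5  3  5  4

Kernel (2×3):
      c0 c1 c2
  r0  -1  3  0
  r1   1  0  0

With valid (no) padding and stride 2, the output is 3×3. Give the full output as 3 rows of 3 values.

Output[0,0]: The receptive field on the input at this output position is [10 4 12 / 9 12 2]. Elementwise product with the kernel and sum: 10·-1 + 4·3 + 9·1.

11 5 39
2 20 11
9 37 1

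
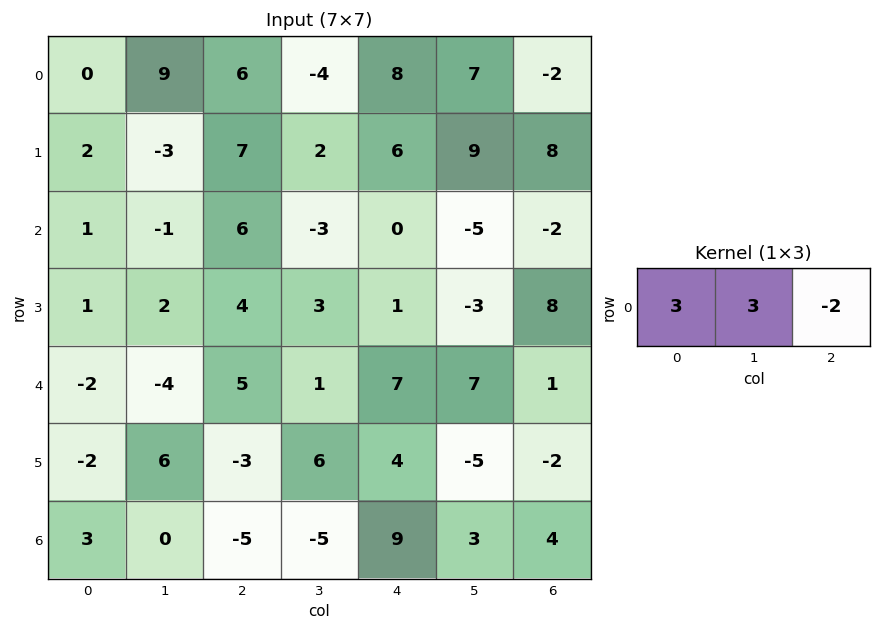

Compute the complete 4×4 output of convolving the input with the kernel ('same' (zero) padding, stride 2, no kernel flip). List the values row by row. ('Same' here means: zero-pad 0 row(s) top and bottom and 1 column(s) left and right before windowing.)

-18 53 -2 15
5 21 1 -21
2 1 10 24
9 -5 6 21

Output[0,0]: The receptive field on the zero-padded input at this output position is [0 0 9]. Elementwise product with the kernel and sum: 0·3 + 0·3 + 9·-2.
Output[0,1]: The receptive field on the zero-padded input at this output position is [9 6 -4]. Elementwise product with the kernel and sum: 9·3 + 6·3 + -4·-2.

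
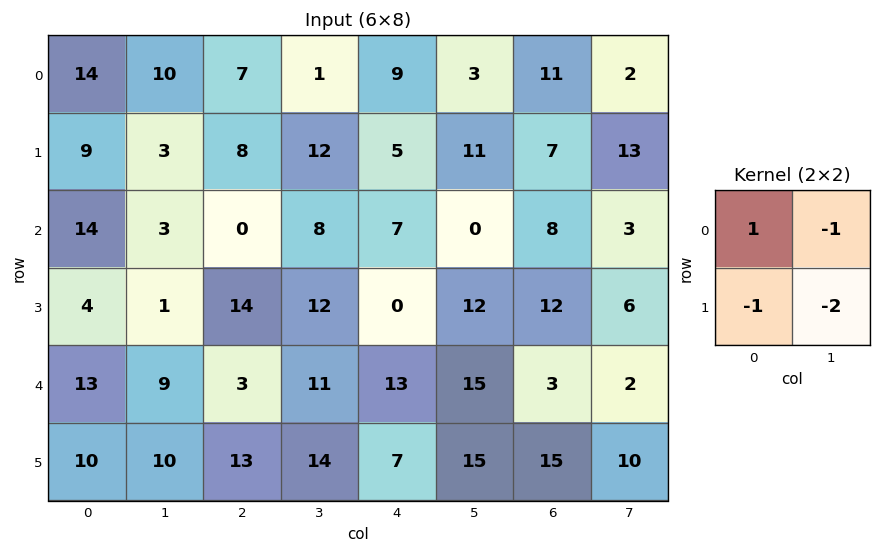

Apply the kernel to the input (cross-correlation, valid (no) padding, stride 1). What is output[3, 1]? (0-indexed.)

-28

The receptive field on the input at this output position is [1 14 / 9 3]. Elementwise product with the kernel and sum: 1·1 + 14·-1 + 9·-1 + 3·-2.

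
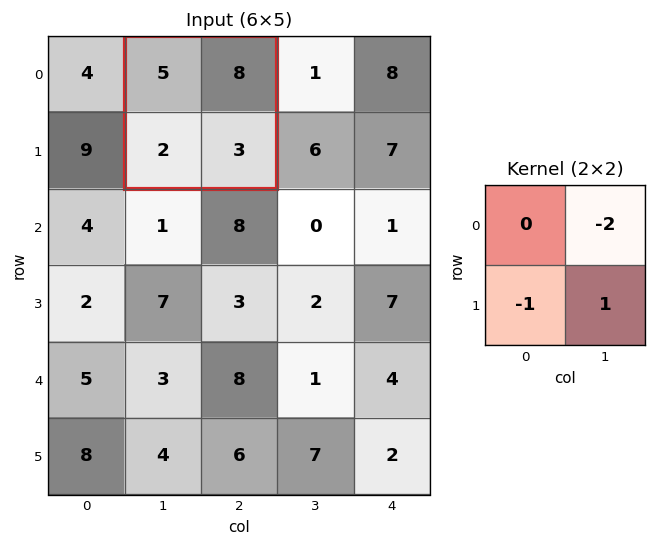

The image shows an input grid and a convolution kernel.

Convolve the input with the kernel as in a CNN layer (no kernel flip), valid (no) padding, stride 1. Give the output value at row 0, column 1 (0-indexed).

-15

The receptive field on the input at this output position is [5 8 / 2 3]. Elementwise product with the kernel and sum: 8·-2 + 2·-1 + 3·1.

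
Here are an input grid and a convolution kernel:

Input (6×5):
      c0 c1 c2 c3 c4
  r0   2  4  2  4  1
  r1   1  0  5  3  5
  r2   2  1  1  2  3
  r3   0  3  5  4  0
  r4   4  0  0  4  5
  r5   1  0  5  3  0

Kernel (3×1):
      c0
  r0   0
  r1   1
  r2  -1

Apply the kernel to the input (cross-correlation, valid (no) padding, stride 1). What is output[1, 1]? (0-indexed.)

The receptive field on the input at this output position is [0 / 1 / 3]. Elementwise product with the kernel and sum: 1·1 + 3·-1.

-2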